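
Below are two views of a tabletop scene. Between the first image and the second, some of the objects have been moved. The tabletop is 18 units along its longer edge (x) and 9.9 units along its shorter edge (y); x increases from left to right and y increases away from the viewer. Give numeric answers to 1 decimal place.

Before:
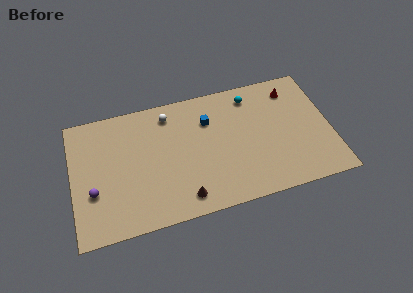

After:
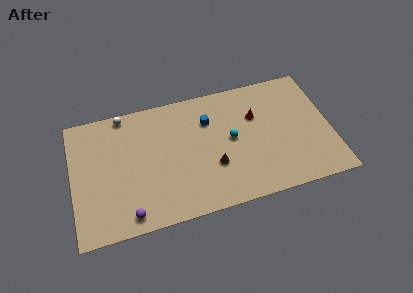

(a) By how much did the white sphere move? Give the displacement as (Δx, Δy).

(-3.1, 0.8)

From the two frames, the white sphere sits at roughly (6.9, 8.3) before and (3.8, 9.1) after.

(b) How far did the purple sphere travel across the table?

3.3

The purple sphere moved from about (1.4, 3.5) to (3.7, 1.2), a distance of √(2.3² + 2.3²) ≈ 3.3.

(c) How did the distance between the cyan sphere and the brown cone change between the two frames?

-6.3

Before: roughly 8.6 units apart; after: 2.3. That's 6.3 units closer together.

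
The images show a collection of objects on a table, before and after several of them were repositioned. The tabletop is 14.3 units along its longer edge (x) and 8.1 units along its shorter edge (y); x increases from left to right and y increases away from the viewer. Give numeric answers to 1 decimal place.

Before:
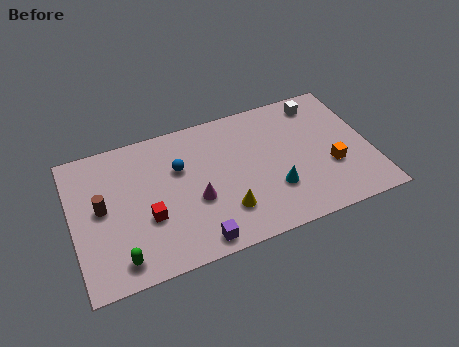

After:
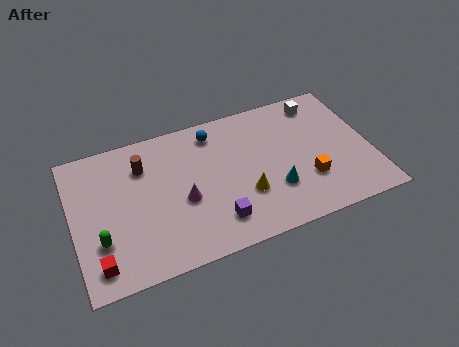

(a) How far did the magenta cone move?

0.6

The magenta cone was near (5.8, 3.2) before and (5.2, 3.4) after, so it travelled √(0.6² + 0.2²) ≈ 0.6 units.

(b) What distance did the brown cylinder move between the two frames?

2.7

The brown cylinder was near (1.4, 4.3) before and (3.5, 6.0) after, so it travelled √(2.1² + 1.7²) ≈ 2.7 units.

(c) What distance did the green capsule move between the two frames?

1.5

The green capsule moved from about (2.0, 1.2) to (1.2, 2.5), a distance of √(0.8² + 1.3²) ≈ 1.5.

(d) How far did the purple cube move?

1.3

The purple cube moved from about (5.6, 0.9) to (6.6, 1.7), a distance of √(1.0² + 0.8²) ≈ 1.3.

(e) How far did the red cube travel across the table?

3.0

The red cube was near (3.5, 3.0) before and (1.0, 1.3) after, so it travelled √(2.5² + 1.7²) ≈ 3.0 units.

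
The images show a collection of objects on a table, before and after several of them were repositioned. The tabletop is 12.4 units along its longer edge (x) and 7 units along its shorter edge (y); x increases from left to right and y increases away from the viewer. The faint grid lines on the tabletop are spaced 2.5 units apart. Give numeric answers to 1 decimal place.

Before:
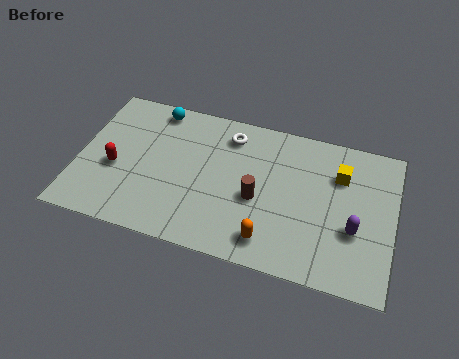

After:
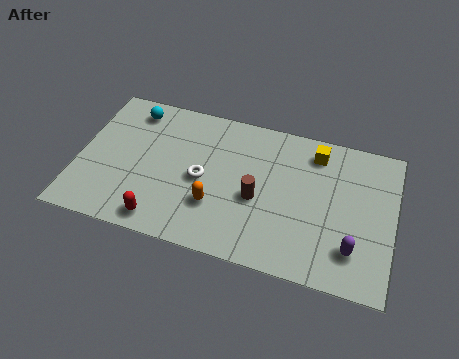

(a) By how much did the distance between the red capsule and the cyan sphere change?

+1.7

Before: roughly 3.5 units apart; after: 5.2. That's 1.7 units further apart.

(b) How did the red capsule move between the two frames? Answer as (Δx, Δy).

(2.0, -2.0)

From the two frames, the red capsule sits at roughly (1.5, 2.9) before and (3.5, 0.9) after.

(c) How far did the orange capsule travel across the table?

2.4

From (7.7, 1.2) to (5.5, 2.2), the orange capsule covered √(2.2² + 1.0²) ≈ 2.4 units.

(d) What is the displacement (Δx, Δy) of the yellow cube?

(-1.0, 0.8)

The yellow cube was at about (10.2, 5.0) and moved to about (9.2, 5.8).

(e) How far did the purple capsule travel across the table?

0.9

From (10.9, 2.6) to (10.9, 1.7), the purple capsule covered √(0.0² + 0.9²) ≈ 0.9 units.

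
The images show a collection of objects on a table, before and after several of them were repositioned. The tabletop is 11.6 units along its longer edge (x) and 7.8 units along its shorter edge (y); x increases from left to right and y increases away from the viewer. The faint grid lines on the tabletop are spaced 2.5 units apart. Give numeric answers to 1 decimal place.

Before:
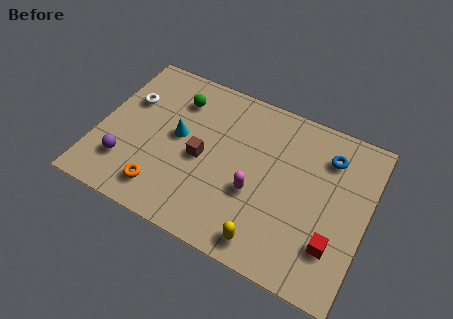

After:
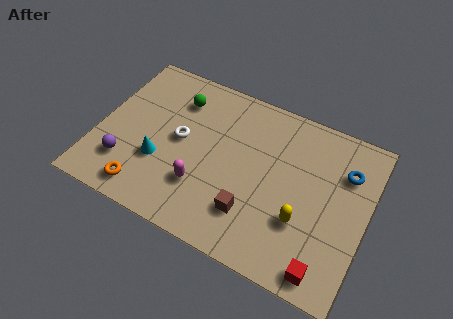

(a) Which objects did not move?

the green sphere and the purple sphere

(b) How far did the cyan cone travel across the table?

1.6

From (3.4, 4.2) to (2.8, 2.7), the cyan cone covered √(0.6² + 1.5²) ≈ 1.6 units.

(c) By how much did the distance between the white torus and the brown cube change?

+0.3

The distance was about 3.7 in the first image and 4.0 in the second, so they moved 0.3 units further apart.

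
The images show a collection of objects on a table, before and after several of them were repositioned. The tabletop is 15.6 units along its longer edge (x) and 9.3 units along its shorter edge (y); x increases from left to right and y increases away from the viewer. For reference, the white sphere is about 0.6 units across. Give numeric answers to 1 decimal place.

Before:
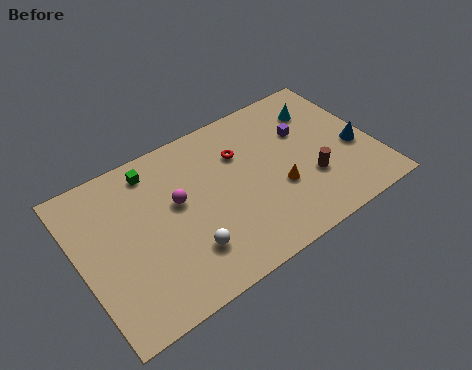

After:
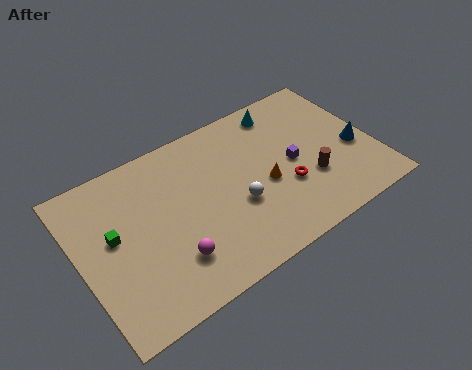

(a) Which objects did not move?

the blue cone and the brown cylinder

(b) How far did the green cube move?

3.7

The green cube was near (4.3, 7.9) before and (1.8, 5.2) after, so it travelled √(2.5² + 2.7²) ≈ 3.7 units.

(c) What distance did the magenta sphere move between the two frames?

3.1

The magenta sphere was near (5.2, 5.4) before and (4.4, 2.4) after, so it travelled √(0.8² + 3.0²) ≈ 3.1 units.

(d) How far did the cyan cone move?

2.1

The cyan cone was near (13.3, 7.1) before and (11.4, 8.0) after, so it travelled √(1.9² + 0.9²) ≈ 2.1 units.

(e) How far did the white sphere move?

3.1

From (5.2, 2.4) to (8.1, 3.6), the white sphere covered √(2.9² + 1.2²) ≈ 3.1 units.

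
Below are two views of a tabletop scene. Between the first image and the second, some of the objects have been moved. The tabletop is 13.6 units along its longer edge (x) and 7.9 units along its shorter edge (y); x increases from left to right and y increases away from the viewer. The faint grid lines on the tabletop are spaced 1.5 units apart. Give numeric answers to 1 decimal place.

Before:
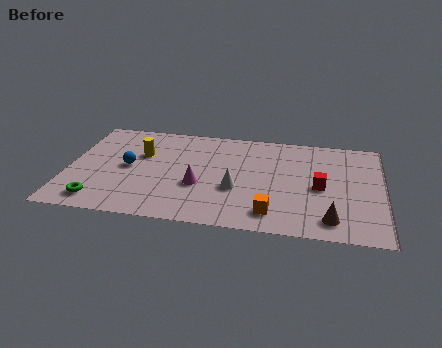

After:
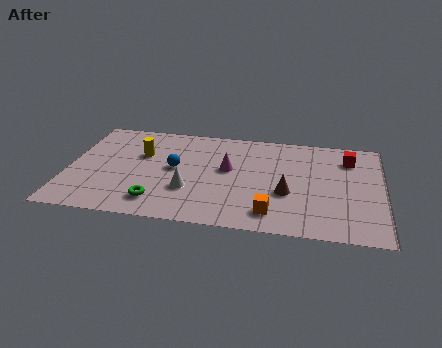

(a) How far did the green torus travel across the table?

2.5

The green torus was near (1.5, 1.2) before and (4.0, 1.5) after, so it travelled √(2.5² + 0.3²) ≈ 2.5 units.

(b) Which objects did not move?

the orange cube and the yellow cylinder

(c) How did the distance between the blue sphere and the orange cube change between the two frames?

-1.7

Before: roughly 6.8 units apart; after: 5.1. That's 1.7 units closer together.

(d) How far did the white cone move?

2.0

The white cone moved from about (7.3, 3.0) to (5.3, 2.6), a distance of √(2.0² + 0.4²) ≈ 2.0.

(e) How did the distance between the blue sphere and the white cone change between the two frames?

-3.1

They were about 4.8 units apart before and 1.7 after — 3.1 units closer together.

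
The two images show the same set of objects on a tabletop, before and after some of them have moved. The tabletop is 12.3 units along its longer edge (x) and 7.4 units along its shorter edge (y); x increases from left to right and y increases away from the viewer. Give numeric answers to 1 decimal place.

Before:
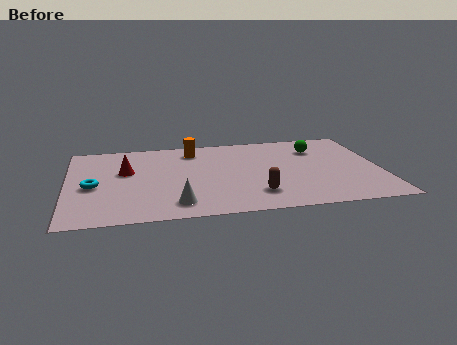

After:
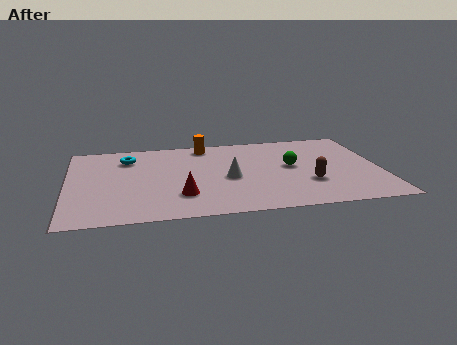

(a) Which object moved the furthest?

the red cone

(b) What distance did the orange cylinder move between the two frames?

0.6

From (5.0, 6.1) to (5.5, 6.5), the orange cylinder covered √(0.5² + 0.4²) ≈ 0.6 units.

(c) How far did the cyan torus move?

2.8

The cyan torus moved from about (1.0, 3.3) to (2.4, 5.7), a distance of √(1.4² + 2.4²) ≈ 2.8.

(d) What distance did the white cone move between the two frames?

2.9

The white cone was near (4.2, 1.3) before and (6.3, 3.3) after, so it travelled √(2.1² + 2.0²) ≈ 2.9 units.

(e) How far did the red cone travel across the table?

3.3

From (2.3, 4.5) to (4.4, 2.0), the red cone covered √(2.1² + 2.5²) ≈ 3.3 units.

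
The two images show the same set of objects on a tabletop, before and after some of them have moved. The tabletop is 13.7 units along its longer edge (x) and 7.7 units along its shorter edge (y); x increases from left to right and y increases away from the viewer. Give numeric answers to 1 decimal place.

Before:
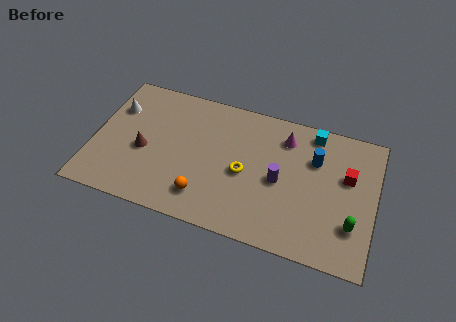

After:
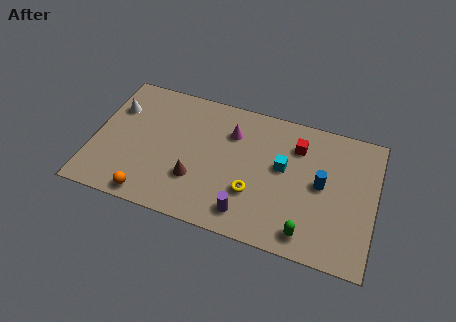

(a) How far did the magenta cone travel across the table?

2.6

The magenta cone was near (9.2, 6.1) before and (6.6, 5.6) after, so it travelled √(2.6² + 0.5²) ≈ 2.6 units.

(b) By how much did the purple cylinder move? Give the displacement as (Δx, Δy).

(-1.4, -2.3)

The purple cylinder started near (9.1, 3.6) and ended near (7.7, 1.3).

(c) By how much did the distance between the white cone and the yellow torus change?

+0.8

Before: roughly 6.8 units apart; after: 7.6. That's 0.8 units further apart.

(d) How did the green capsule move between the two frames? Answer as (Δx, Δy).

(-2.1, -1.1)

The green capsule started near (12.7, 2.2) and ended near (10.6, 1.1).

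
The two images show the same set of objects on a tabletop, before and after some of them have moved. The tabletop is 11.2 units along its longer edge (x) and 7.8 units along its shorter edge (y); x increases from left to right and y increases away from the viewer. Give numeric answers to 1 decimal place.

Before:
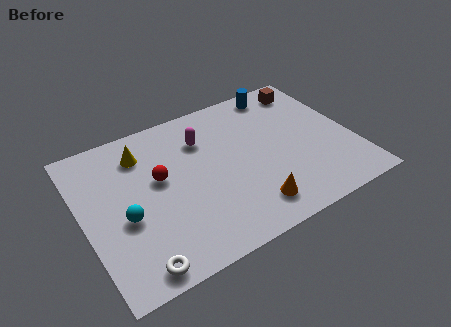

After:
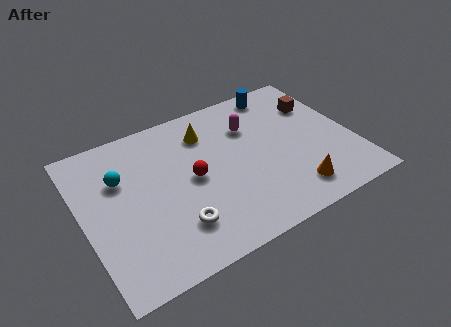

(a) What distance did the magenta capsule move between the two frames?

2.0

The magenta capsule moved from about (5.2, 5.7) to (7.2, 5.5), a distance of √(2.0² + 0.2²) ≈ 2.0.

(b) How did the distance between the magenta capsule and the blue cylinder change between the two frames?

-1.6

The distance was about 3.7 in the first image and 2.1 in the second, so they moved 1.6 units closer together.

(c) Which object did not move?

the blue cylinder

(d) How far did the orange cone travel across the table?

1.8

The orange cone moved from about (6.5, 1.4) to (8.3, 1.4), a distance of √(1.8² + 0.0²) ≈ 1.8.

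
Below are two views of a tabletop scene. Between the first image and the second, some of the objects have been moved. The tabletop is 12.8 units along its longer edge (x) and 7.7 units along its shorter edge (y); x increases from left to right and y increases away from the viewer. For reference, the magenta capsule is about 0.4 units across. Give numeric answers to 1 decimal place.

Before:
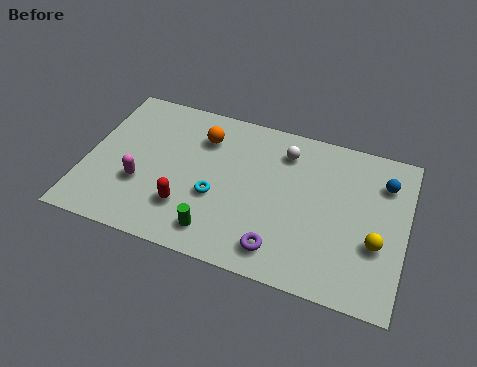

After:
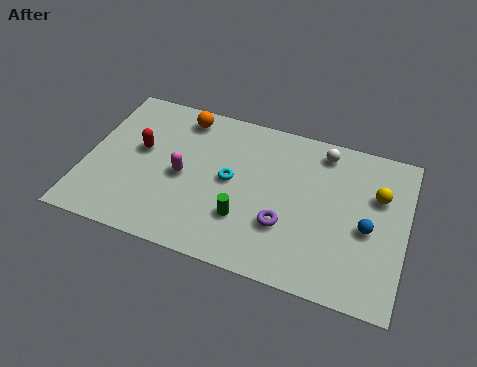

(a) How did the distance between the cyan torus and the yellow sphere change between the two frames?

-0.5

They were about 6.4 units apart before and 5.9 after — 0.5 units closer together.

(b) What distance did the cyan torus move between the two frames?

1.1

The cyan torus moved from about (5.3, 3.0) to (5.8, 4.0), a distance of √(0.5² + 1.0²) ≈ 1.1.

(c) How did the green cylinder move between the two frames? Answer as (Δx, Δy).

(1.0, 1.0)

The green cylinder started near (5.5, 1.3) and ended near (6.5, 2.3).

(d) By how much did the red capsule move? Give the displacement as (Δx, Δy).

(-2.1, 2.3)

The red capsule started near (4.2, 2.1) and ended near (2.1, 4.4).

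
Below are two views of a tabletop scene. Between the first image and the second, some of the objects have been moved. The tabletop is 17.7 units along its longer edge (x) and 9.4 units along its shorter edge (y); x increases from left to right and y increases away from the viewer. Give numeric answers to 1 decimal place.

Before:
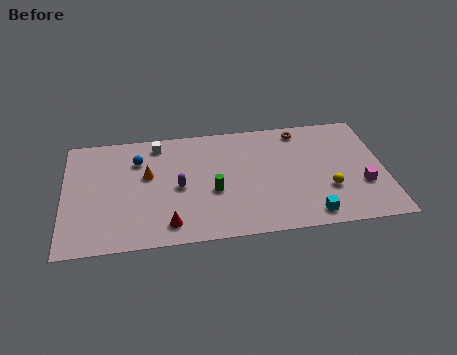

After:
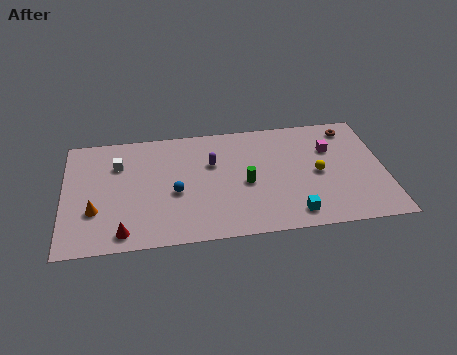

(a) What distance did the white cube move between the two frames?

2.6

From (5.2, 8.1) to (3.0, 6.7), the white cube covered √(2.2² + 1.4²) ≈ 2.6 units.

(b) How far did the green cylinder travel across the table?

1.8

The green cylinder moved from about (8.2, 3.8) to (10.0, 4.2), a distance of √(1.8² + 0.4²) ≈ 1.8.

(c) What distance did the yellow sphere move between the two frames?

1.5

From (14.5, 3.1) to (14.0, 4.5), the yellow sphere covered √(0.5² + 1.4²) ≈ 1.5 units.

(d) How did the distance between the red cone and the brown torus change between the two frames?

+4.4

The distance was about 10.1 in the first image and 14.5 in the second, so they moved 4.4 units further apart.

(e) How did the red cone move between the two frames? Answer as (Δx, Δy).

(-2.5, -0.3)

The red cone was at about (5.7, 1.5) and moved to about (3.2, 1.2).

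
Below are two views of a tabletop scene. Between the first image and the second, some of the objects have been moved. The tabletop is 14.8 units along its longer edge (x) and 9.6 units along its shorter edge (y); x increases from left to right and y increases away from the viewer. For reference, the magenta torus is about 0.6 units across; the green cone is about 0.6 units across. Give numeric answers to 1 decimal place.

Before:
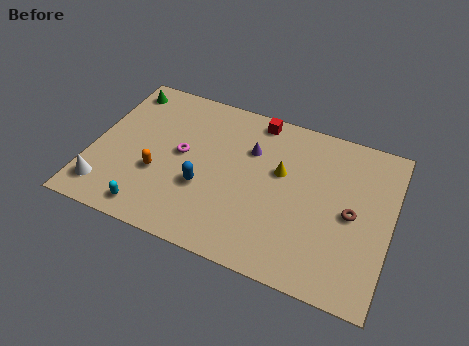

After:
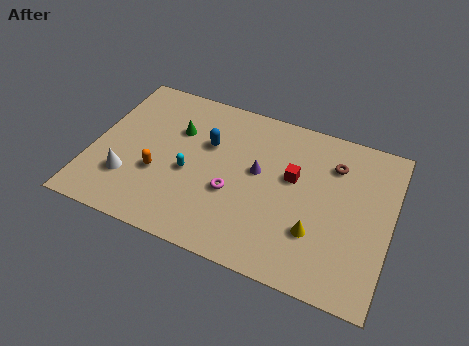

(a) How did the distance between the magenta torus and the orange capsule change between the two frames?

+1.8

They were about 1.9 units apart before and 3.7 after — 1.8 units further apart.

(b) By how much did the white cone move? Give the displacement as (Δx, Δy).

(1.0, 1.0)

From the two frames, the white cone sits at roughly (1.0, 1.7) before and (2.0, 2.7) after.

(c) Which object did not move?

the orange capsule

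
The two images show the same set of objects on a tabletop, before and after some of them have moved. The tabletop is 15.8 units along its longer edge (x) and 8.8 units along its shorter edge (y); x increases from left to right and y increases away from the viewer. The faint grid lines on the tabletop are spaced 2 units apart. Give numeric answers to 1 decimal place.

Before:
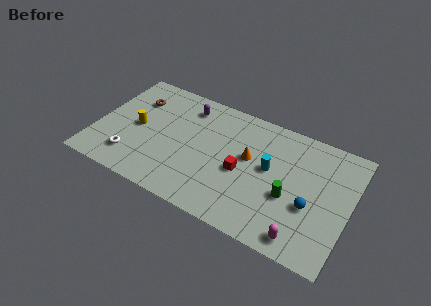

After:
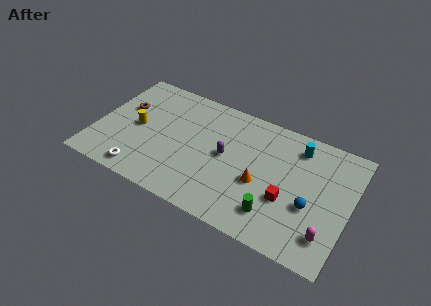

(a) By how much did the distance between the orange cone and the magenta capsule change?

-0.9

They were about 5.5 units apart before and 4.6 after — 0.9 units closer together.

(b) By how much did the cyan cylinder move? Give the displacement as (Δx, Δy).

(1.5, 2.3)

The cyan cylinder started near (10.8, 4.9) and ended near (12.3, 7.2).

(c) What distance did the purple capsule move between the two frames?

3.8

The purple capsule moved from about (5.3, 7.2) to (8.1, 4.6), a distance of √(2.8² + 2.6²) ≈ 3.8.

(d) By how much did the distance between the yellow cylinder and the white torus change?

+0.9

Before: roughly 2.4 units apart; after: 3.3. That's 0.9 units further apart.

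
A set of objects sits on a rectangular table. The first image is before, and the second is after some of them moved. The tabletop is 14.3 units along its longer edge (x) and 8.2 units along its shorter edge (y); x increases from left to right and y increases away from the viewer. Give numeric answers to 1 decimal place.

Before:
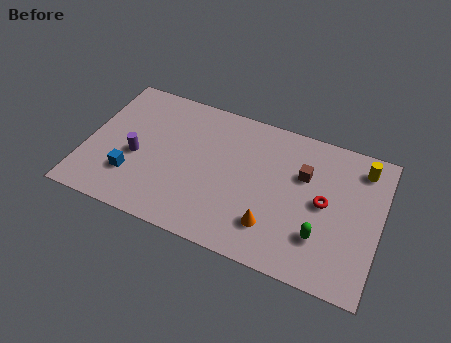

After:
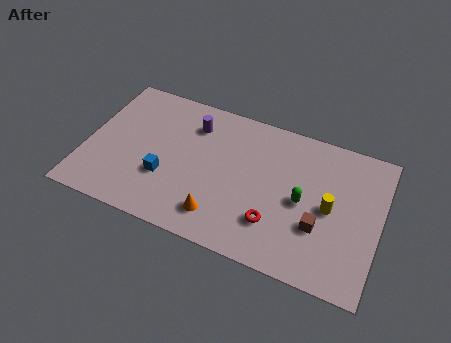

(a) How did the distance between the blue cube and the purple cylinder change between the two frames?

+2.4

The distance was about 1.2 in the first image and 3.6 in the second, so they moved 2.4 units further apart.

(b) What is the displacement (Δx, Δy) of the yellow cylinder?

(-1.3, -2.8)

From the two frames, the yellow cylinder sits at roughly (13.2, 6.8) before and (11.9, 4.0) after.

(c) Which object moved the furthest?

the purple cylinder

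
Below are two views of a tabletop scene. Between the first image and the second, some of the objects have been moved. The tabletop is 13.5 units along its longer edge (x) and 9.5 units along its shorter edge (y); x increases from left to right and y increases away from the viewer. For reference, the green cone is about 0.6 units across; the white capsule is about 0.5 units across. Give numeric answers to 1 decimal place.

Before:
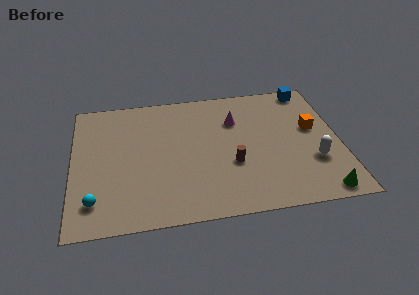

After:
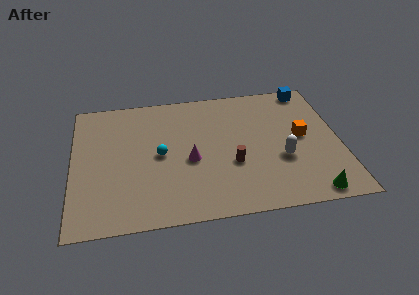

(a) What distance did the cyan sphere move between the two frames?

4.3

The cyan sphere was near (1.1, 1.9) before and (4.4, 4.7) after, so it travelled √(3.3² + 2.8²) ≈ 4.3 units.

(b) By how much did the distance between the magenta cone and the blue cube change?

+3.4

They were about 4.3 units apart before and 7.7 after — 3.4 units further apart.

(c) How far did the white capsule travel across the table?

1.6

The white capsule moved from about (12.1, 3.1) to (10.5, 3.5), a distance of √(1.6² + 0.4²) ≈ 1.6.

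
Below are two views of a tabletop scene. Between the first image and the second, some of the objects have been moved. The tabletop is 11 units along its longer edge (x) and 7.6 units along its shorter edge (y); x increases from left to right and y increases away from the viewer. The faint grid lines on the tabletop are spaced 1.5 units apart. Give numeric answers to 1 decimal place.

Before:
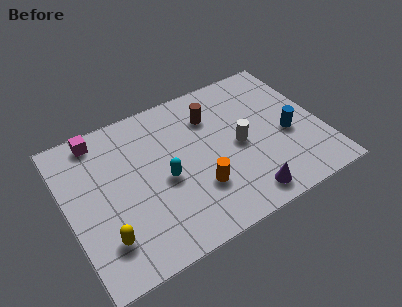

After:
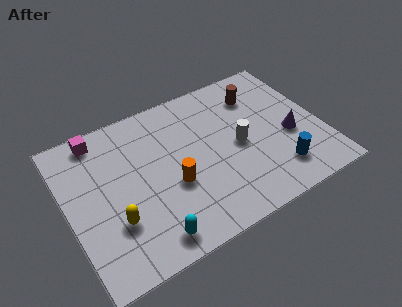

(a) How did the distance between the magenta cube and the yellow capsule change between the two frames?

-0.6

The distance was about 4.9 in the first image and 4.3 in the second, so they moved 0.6 units closer together.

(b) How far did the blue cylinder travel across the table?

1.7

The blue cylinder moved from about (9.5, 3.2) to (8.8, 1.6), a distance of √(0.7² + 1.6²) ≈ 1.7.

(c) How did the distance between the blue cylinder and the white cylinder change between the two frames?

+0.3

The distance was about 2.1 in the first image and 2.4 in the second, so they moved 0.3 units further apart.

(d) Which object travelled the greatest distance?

the purple cone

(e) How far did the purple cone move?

3.2

From (7.2, 1.0) to (9.6, 3.1), the purple cone covered √(2.4² + 2.1²) ≈ 3.2 units.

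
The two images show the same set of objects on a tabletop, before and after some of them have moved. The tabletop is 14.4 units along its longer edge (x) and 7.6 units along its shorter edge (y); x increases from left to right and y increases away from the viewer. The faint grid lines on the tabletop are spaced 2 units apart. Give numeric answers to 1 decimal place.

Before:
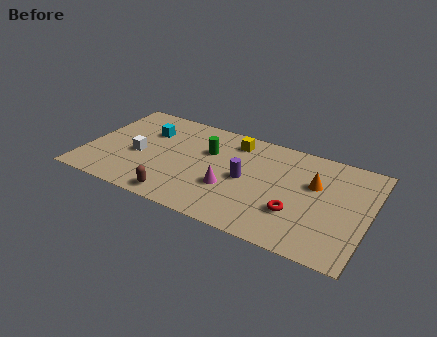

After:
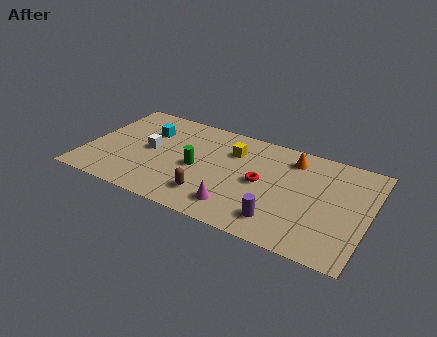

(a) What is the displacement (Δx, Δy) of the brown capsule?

(1.5, 0.8)

The brown capsule started near (5.1, 0.9) and ended near (6.6, 1.7).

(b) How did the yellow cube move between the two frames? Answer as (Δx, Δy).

(0.0, -0.8)

The yellow cube started near (7.3, 6.3) and ended near (7.3, 5.5).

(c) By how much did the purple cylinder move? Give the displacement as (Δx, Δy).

(2.0, -2.2)

The purple cylinder was at about (8.2, 3.7) and moved to about (10.2, 1.5).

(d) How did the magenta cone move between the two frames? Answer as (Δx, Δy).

(0.5, -1.2)

The magenta cone was at about (7.5, 2.7) and moved to about (8.0, 1.5).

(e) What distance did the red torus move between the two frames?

2.4

From (10.9, 2.4) to (9.0, 3.8), the red torus covered √(1.9² + 1.4²) ≈ 2.4 units.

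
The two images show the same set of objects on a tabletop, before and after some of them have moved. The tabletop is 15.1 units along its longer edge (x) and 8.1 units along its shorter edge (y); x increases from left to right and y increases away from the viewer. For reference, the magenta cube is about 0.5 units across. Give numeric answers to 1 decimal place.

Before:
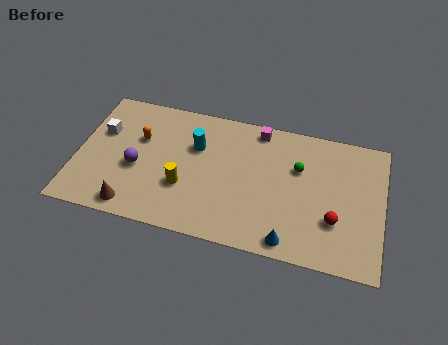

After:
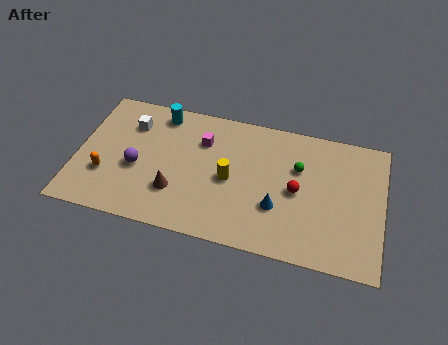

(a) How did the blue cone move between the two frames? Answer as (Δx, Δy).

(-0.7, 1.8)

The blue cone was at about (10.7, 0.9) and moved to about (10.0, 2.7).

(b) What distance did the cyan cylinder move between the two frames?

2.5

The cyan cylinder was near (5.8, 5.4) before and (3.9, 7.0) after, so it travelled √(1.9² + 1.6²) ≈ 2.5 units.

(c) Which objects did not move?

the purple sphere and the green sphere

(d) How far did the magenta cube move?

3.0

The magenta cube was near (8.8, 7.2) before and (6.1, 5.8) after, so it travelled √(2.7² + 1.4²) ≈ 3.0 units.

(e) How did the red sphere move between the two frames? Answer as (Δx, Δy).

(-1.9, 1.3)

The red sphere started near (12.8, 2.6) and ended near (10.9, 3.9).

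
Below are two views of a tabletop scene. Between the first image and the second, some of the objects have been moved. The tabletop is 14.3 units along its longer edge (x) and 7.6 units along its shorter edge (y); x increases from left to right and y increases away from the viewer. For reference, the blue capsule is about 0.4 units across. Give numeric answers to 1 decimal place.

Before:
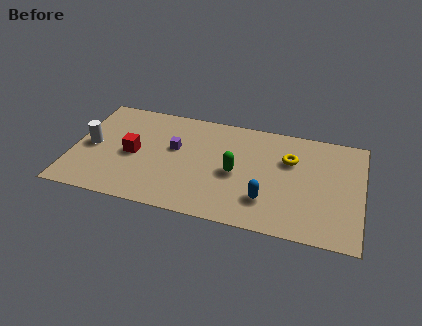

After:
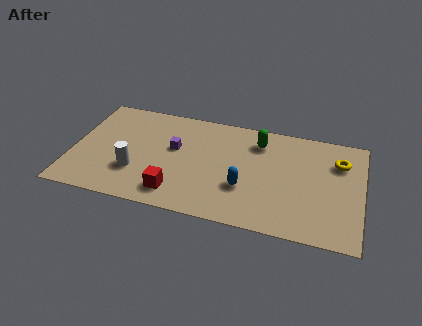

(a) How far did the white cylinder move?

2.6

The white cylinder was near (0.9, 3.7) before and (3.2, 2.4) after, so it travelled √(2.3² + 1.3²) ≈ 2.6 units.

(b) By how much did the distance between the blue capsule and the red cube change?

-3.4

The distance was about 6.9 in the first image and 3.5 in the second, so they moved 3.4 units closer together.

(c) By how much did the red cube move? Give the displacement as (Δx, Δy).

(2.3, -2.2)

The red cube started near (3.0, 3.6) and ended near (5.3, 1.4).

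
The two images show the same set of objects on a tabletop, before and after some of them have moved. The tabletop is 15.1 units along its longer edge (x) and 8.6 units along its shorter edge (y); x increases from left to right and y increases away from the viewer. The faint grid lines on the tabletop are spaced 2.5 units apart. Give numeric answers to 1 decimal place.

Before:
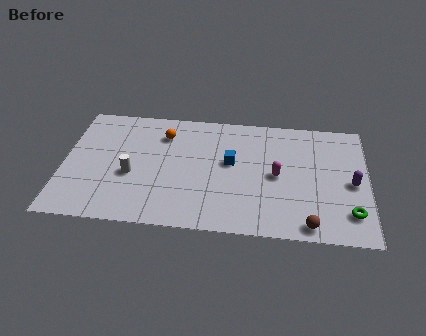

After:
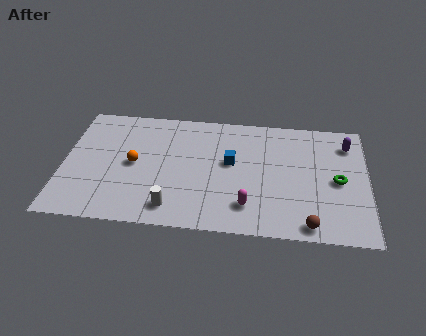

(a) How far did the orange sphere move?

2.7

The orange sphere was near (4.9, 6.6) before and (3.5, 4.3) after, so it travelled √(1.4² + 2.3²) ≈ 2.7 units.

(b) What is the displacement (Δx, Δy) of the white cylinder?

(2.1, -2.1)

The white cylinder was at about (3.4, 3.5) and moved to about (5.5, 1.4).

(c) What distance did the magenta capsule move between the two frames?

2.7

The magenta capsule moved from about (10.6, 4.2) to (9.2, 1.9), a distance of √(1.4² + 2.3²) ≈ 2.7.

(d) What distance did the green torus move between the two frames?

2.3

The green torus was near (14.2, 1.9) before and (13.6, 4.1) after, so it travelled √(0.6² + 2.2²) ≈ 2.3 units.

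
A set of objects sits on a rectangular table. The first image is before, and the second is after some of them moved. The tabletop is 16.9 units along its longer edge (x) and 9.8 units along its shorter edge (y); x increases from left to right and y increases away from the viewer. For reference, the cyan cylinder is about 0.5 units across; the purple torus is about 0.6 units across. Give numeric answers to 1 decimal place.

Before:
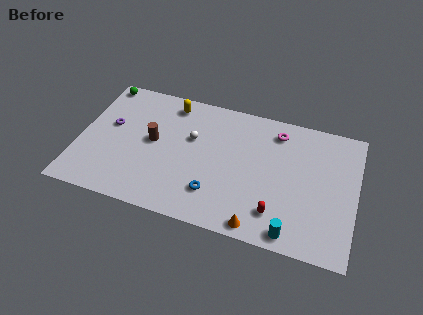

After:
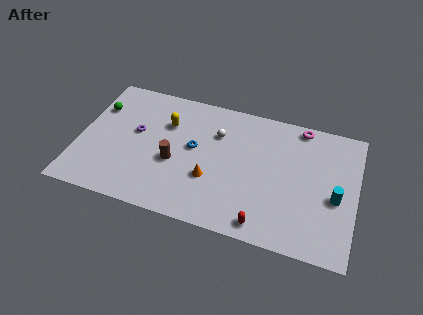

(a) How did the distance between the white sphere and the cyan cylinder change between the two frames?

-0.4

Before: roughly 8.3 units apart; after: 7.9. That's 0.4 units closer together.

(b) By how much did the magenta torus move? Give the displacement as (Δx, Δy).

(1.4, 0.8)

The magenta torus started near (11.9, 8.1) and ended near (13.3, 8.9).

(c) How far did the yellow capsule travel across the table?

1.6

The yellow capsule was near (5.3, 8.4) before and (5.2, 6.8) after, so it travelled √(0.1² + 1.6²) ≈ 1.6 units.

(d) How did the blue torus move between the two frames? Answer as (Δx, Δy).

(-1.5, 3.0)

The blue torus was at about (8.5, 2.4) and moved to about (7.0, 5.4).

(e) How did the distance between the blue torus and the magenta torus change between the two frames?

+0.6

Before: roughly 6.6 units apart; after: 7.2. That's 0.6 units further apart.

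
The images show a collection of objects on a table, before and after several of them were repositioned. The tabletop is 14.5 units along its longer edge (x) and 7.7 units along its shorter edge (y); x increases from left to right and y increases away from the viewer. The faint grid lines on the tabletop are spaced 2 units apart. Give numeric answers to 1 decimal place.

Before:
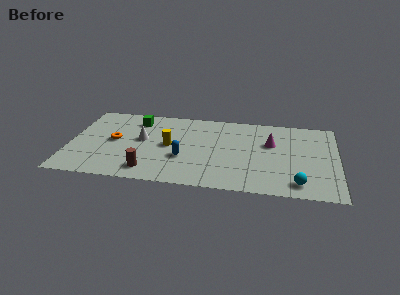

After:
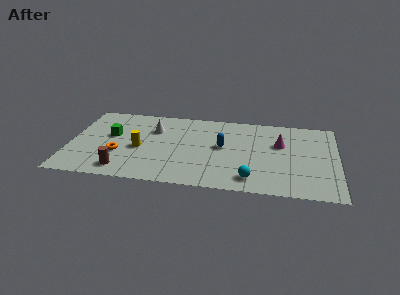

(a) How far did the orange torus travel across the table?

1.3

From (2.4, 4.0) to (2.7, 2.7), the orange torus covered √(0.3² + 1.3²) ≈ 1.3 units.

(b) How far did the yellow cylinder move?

1.7

From (5.4, 3.9) to (3.8, 3.4), the yellow cylinder covered √(1.6² + 0.5²) ≈ 1.7 units.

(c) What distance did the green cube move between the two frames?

2.1

The green cube was near (3.5, 6.2) before and (2.2, 4.5) after, so it travelled √(1.3² + 1.7²) ≈ 2.1 units.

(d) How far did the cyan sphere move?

2.5

The cyan sphere was near (12.4, 1.2) before and (9.9, 1.3) after, so it travelled √(2.5² + 0.1²) ≈ 2.5 units.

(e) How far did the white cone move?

1.3

From (3.9, 4.3) to (4.5, 5.4), the white cone covered √(0.6² + 1.1²) ≈ 1.3 units.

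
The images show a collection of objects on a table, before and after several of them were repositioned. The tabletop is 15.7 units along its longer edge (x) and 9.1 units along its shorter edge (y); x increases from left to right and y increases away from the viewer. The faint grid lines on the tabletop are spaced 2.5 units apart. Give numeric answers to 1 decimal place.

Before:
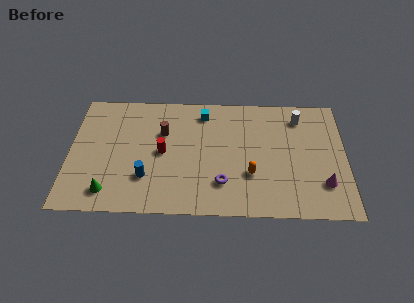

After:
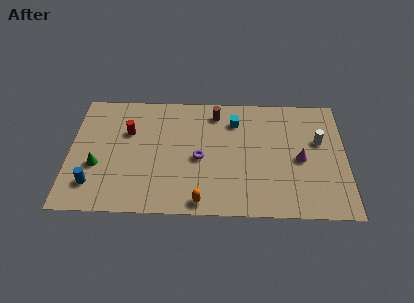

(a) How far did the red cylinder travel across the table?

2.5

From (5.3, 4.5) to (3.3, 6.0), the red cylinder covered √(2.0² + 1.5²) ≈ 2.5 units.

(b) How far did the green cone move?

2.0

The green cone moved from about (2.3, 1.5) to (1.6, 3.4), a distance of √(0.7² + 1.9²) ≈ 2.0.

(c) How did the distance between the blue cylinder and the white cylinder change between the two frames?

+3.4

They were about 9.9 units apart before and 13.3 after — 3.4 units further apart.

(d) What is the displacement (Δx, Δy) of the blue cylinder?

(-3.0, -0.6)

From the two frames, the blue cylinder sits at roughly (4.4, 2.6) before and (1.4, 2.0) after.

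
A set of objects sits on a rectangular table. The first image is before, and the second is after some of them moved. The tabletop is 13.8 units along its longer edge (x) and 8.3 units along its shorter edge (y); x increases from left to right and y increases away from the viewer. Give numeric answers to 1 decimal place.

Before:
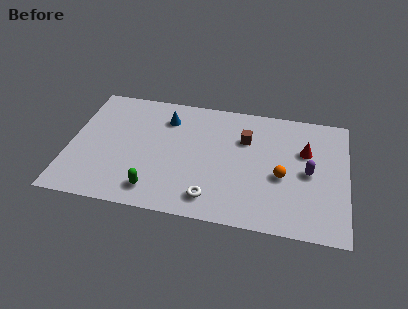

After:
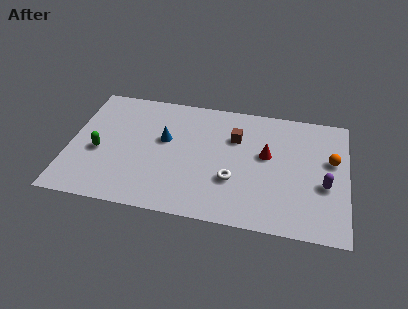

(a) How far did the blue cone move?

1.5

From (4.7, 6.4) to (4.7, 4.9), the blue cone covered √(0.0² + 1.5²) ≈ 1.5 units.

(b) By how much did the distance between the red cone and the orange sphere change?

+1.0

Before: roughly 2.2 units apart; after: 3.2. That's 1.0 units further apart.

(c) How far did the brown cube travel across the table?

0.5

The brown cube moved from about (8.7, 5.7) to (8.2, 5.7), a distance of √(0.5² + 0.0²) ≈ 0.5.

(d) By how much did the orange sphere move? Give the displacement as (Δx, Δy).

(2.4, 1.5)

From the two frames, the orange sphere sits at roughly (10.6, 3.5) before and (13.0, 5.0) after.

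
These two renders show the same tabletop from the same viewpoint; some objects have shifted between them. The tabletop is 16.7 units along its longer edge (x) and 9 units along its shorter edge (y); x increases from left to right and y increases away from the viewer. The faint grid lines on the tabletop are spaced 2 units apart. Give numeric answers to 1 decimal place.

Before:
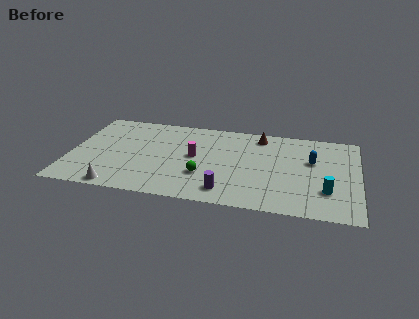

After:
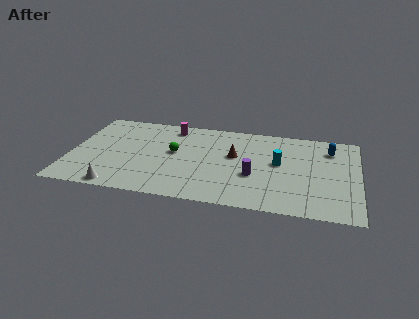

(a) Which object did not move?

the white cone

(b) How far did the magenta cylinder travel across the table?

3.3

The magenta cylinder moved from about (7.2, 4.8) to (5.7, 7.7), a distance of √(1.5² + 2.9²) ≈ 3.3.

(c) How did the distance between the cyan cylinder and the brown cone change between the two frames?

-3.9

They were about 6.5 units apart before and 2.6 after — 3.9 units closer together.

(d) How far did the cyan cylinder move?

3.7

The cyan cylinder was near (14.9, 2.6) before and (12.1, 5.0) after, so it travelled √(2.8² + 2.4²) ≈ 3.7 units.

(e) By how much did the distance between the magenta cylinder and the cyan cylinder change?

-1.1

They were about 8.0 units apart before and 6.9 after — 1.1 units closer together.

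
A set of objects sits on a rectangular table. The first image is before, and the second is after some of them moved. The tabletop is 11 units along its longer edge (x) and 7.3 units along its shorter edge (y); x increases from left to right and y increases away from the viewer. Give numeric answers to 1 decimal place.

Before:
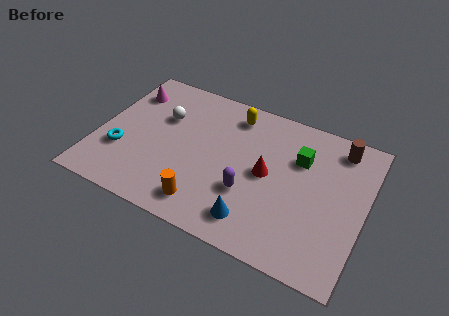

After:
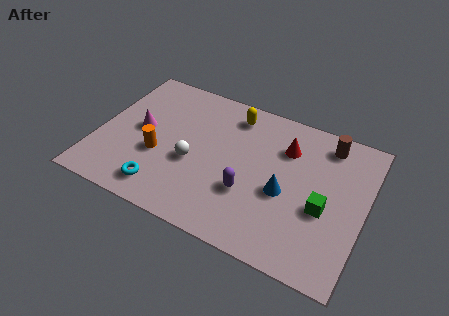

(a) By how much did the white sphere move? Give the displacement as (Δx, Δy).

(1.5, -1.8)

From the two frames, the white sphere sits at roughly (2.5, 4.8) before and (4.0, 3.0) after.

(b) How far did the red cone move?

1.7

The red cone moved from about (7.0, 3.7) to (7.6, 5.3), a distance of √(0.6² + 1.6²) ≈ 1.7.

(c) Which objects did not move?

the yellow capsule and the purple capsule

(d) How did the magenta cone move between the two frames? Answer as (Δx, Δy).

(0.8, -1.8)

The magenta cone was at about (0.9, 5.6) and moved to about (1.7, 3.8).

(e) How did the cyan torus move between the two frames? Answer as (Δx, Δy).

(1.9, -1.2)

The cyan torus was at about (1.1, 2.4) and moved to about (3.0, 1.2).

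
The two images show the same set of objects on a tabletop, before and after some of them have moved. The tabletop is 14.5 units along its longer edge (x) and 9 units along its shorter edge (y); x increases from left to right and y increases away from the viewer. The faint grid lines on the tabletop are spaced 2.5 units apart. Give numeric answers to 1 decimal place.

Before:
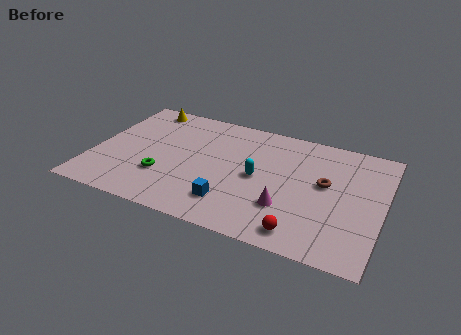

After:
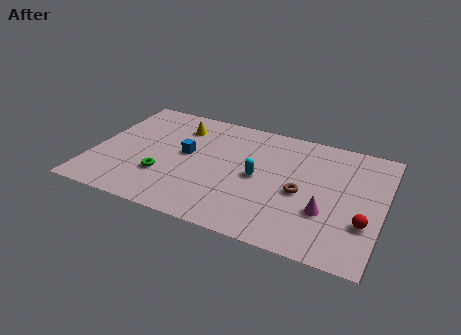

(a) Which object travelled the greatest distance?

the blue cube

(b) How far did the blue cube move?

3.9

From (7.2, 2.0) to (4.6, 4.9), the blue cube covered √(2.6² + 2.9²) ≈ 3.9 units.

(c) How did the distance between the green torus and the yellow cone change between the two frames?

-1.3

Before: roughly 5.5 units apart; after: 4.2. That's 1.3 units closer together.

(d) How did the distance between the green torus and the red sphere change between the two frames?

+2.7

Before: roughly 7.3 units apart; after: 10.0. That's 2.7 units further apart.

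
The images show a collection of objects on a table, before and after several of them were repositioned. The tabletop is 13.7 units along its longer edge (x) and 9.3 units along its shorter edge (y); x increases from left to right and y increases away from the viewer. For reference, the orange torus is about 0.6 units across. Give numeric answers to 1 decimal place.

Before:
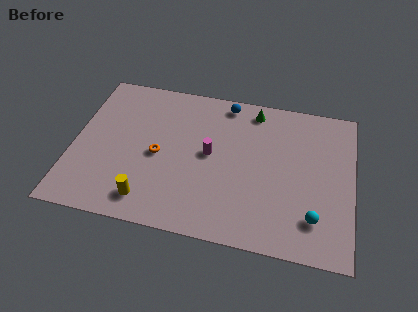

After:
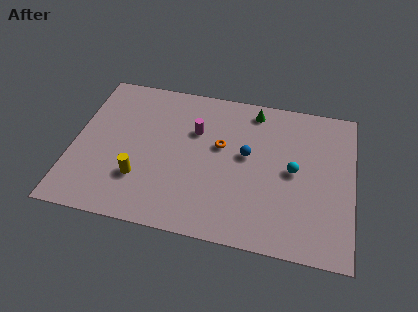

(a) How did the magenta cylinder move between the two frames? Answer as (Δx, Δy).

(-0.8, 1.3)

The magenta cylinder started near (6.7, 4.9) and ended near (5.9, 6.2).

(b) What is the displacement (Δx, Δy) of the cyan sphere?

(-1.1, 2.6)

The cyan sphere started near (11.9, 2.1) and ended near (10.8, 4.7).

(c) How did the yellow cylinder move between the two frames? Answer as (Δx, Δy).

(-0.5, 1.2)

From the two frames, the yellow cylinder sits at roughly (3.9, 1.5) before and (3.4, 2.7) after.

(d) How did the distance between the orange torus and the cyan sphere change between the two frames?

-4.3

Before: roughly 8.0 units apart; after: 3.7. That's 4.3 units closer together.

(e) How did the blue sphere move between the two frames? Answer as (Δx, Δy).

(1.2, -3.1)

From the two frames, the blue sphere sits at roughly (7.3, 8.3) before and (8.5, 5.2) after.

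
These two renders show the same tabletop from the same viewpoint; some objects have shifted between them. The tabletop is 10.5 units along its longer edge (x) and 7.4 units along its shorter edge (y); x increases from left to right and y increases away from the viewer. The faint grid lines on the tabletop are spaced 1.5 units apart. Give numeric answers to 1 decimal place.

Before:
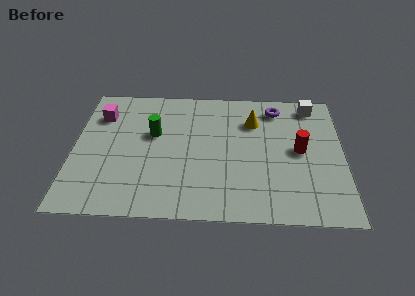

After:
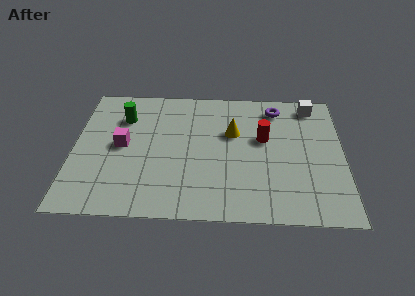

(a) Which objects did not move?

the white cube and the purple torus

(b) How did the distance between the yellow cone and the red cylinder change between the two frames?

-1.2

The distance was about 2.4 in the first image and 1.2 in the second, so they moved 1.2 units closer together.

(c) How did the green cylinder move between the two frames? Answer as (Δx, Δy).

(-1.2, 0.9)

From the two frames, the green cylinder sits at roughly (3.1, 4.5) before and (1.9, 5.4) after.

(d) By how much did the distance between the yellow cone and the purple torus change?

+1.1

Before: roughly 1.2 units apart; after: 2.3. That's 1.1 units further apart.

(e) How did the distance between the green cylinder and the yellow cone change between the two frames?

+0.4

The distance was about 4.0 in the first image and 4.4 in the second, so they moved 0.4 units further apart.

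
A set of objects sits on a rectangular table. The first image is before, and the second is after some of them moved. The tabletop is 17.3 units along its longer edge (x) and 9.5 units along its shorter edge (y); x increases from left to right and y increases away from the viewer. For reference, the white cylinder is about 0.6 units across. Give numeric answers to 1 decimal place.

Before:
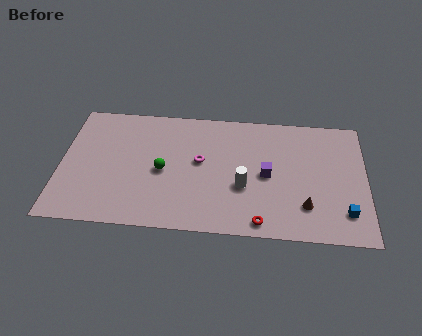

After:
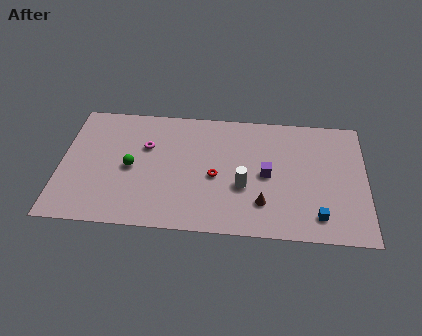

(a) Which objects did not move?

the white cylinder and the purple cube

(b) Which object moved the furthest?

the red torus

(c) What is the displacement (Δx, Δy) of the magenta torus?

(-3.1, 0.9)

The magenta torus started near (7.9, 5.3) and ended near (4.8, 6.2).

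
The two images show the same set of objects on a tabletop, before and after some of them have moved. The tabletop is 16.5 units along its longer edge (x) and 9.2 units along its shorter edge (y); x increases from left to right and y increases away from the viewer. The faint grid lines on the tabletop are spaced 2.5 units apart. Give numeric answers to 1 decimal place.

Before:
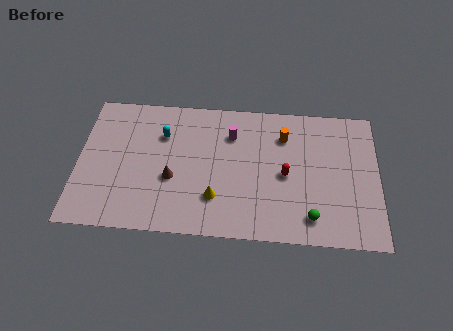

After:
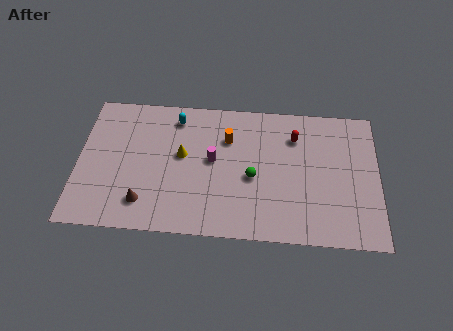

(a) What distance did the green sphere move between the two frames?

4.0

The green sphere was near (12.8, 1.6) before and (9.6, 4.0) after, so it travelled √(3.2² + 2.4²) ≈ 4.0 units.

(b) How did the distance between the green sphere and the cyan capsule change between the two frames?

-3.9

They were about 9.6 units apart before and 5.7 after — 3.9 units closer together.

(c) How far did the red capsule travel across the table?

2.6

From (11.4, 4.3) to (11.9, 6.9), the red capsule covered √(0.5² + 2.6²) ≈ 2.6 units.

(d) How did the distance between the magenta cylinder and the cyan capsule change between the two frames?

-0.4

The distance was about 3.8 in the first image and 3.4 in the second, so they moved 0.4 units closer together.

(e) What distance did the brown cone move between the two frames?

2.3

The brown cone moved from about (5.2, 3.6) to (3.7, 1.9), a distance of √(1.5² + 1.7²) ≈ 2.3.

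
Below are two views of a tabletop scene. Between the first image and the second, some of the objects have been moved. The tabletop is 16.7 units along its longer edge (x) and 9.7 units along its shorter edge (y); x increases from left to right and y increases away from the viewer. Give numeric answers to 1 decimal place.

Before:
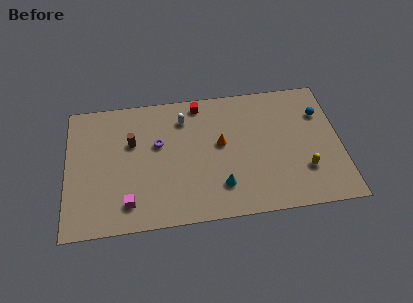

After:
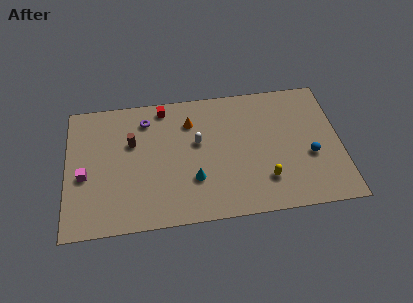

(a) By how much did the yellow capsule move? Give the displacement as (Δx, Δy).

(-2.4, -0.4)

The yellow capsule was at about (14.4, 2.8) and moved to about (12.0, 2.4).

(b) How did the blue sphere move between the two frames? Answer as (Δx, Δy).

(-0.8, -3.1)

From the two frames, the blue sphere sits at roughly (15.6, 6.9) before and (14.8, 3.8) after.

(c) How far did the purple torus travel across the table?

2.0

The purple torus was near (5.6, 5.9) before and (4.9, 7.8) after, so it travelled √(0.7² + 1.9²) ≈ 2.0 units.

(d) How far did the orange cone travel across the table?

2.6

The orange cone was near (9.4, 5.4) before and (7.6, 7.3) after, so it travelled √(1.8² + 1.9²) ≈ 2.6 units.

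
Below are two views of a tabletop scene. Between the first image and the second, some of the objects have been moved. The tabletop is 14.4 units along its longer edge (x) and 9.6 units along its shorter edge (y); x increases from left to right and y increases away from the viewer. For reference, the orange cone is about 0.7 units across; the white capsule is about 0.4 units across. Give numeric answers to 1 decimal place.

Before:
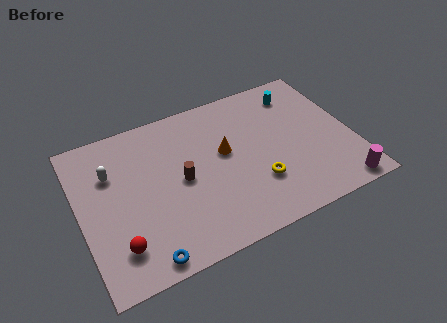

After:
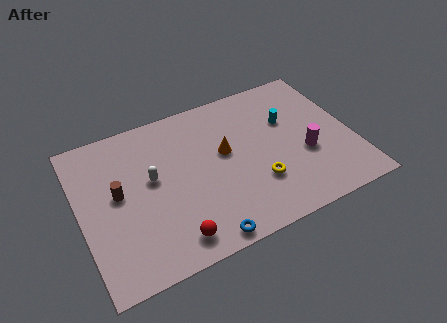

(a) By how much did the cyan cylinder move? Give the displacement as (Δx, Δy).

(-0.8, -1.6)

The cyan cylinder was at about (12.0, 7.8) and moved to about (11.2, 6.2).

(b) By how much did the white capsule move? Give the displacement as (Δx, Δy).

(2.0, -1.2)

The white capsule was at about (1.8, 6.6) and moved to about (3.8, 5.4).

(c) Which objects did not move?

the orange cone and the yellow torus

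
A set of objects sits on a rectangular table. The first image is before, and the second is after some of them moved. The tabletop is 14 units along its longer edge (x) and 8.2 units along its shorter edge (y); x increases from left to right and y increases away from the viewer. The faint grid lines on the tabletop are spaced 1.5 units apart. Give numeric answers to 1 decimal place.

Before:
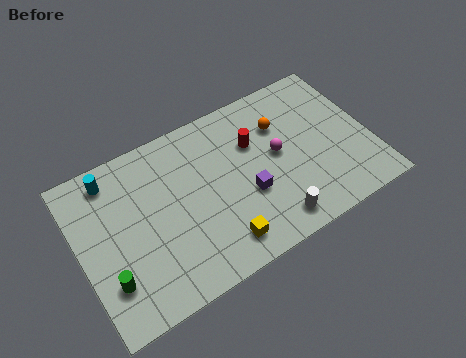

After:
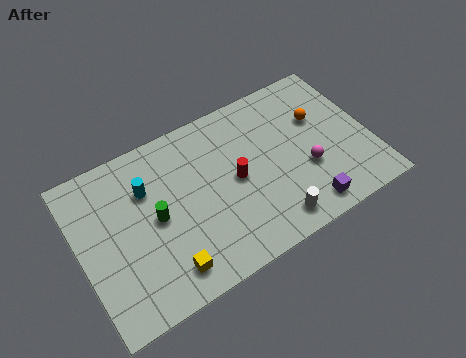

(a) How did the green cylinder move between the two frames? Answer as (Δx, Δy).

(2.5, 1.9)

The green cylinder started near (1.1, 2.2) and ended near (3.6, 4.1).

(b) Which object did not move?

the white cylinder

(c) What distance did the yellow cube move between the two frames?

2.6

From (6.3, 1.4) to (3.7, 1.4), the yellow cube covered √(2.6² + 0.0²) ≈ 2.6 units.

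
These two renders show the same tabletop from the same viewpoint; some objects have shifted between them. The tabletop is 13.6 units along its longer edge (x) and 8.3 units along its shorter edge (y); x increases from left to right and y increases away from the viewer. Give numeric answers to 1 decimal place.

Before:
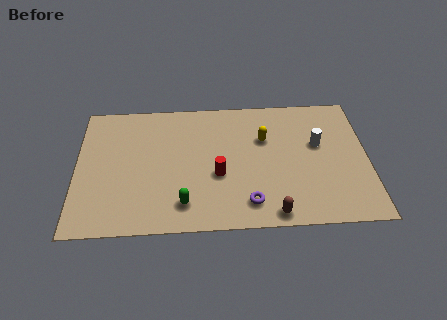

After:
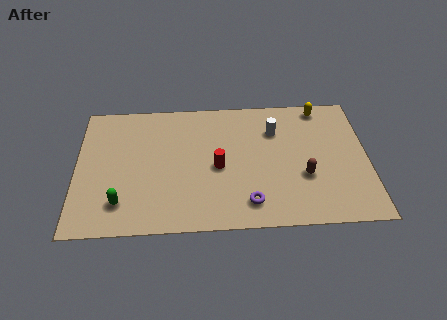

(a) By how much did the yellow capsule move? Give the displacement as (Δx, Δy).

(2.7, 1.9)

The yellow capsule started near (8.8, 5.5) and ended near (11.5, 7.4).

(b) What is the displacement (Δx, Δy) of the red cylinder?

(0.0, 0.5)

The red cylinder was at about (6.6, 3.3) and moved to about (6.6, 3.8).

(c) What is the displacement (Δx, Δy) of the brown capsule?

(1.5, 2.2)

From the two frames, the brown capsule sits at roughly (9.1, 0.8) before and (10.6, 3.0) after.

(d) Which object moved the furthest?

the yellow capsule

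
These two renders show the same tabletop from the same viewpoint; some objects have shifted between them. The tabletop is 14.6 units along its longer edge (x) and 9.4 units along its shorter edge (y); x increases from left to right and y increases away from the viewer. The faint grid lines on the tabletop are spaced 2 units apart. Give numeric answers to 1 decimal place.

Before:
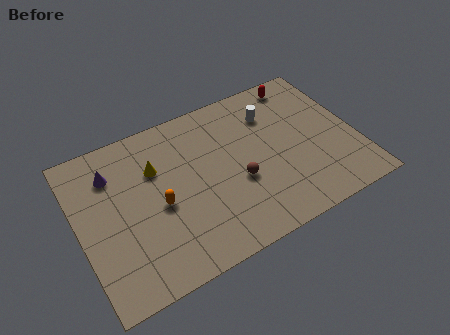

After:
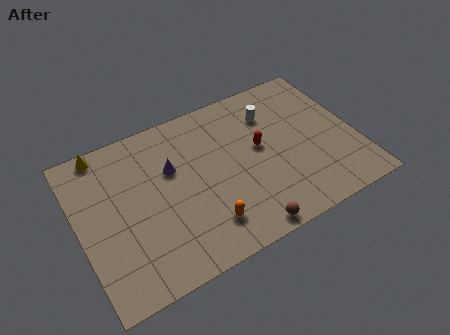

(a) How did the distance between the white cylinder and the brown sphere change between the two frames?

+2.6

They were about 4.0 units apart before and 6.6 after — 2.6 units further apart.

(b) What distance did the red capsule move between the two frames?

4.1

From (12.3, 8.3) to (9.6, 5.2), the red capsule covered √(2.7² + 3.1²) ≈ 4.1 units.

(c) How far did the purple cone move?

3.2

From (2.0, 7.1) to (5.0, 6.0), the purple cone covered √(3.0² + 1.1²) ≈ 3.2 units.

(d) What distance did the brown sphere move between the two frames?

2.9

The brown sphere moved from about (8.2, 3.7) to (8.1, 0.8), a distance of √(0.1² + 2.9²) ≈ 2.9.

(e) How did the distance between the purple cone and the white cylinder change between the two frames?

-2.9

Before: roughly 8.5 units apart; after: 5.6. That's 2.9 units closer together.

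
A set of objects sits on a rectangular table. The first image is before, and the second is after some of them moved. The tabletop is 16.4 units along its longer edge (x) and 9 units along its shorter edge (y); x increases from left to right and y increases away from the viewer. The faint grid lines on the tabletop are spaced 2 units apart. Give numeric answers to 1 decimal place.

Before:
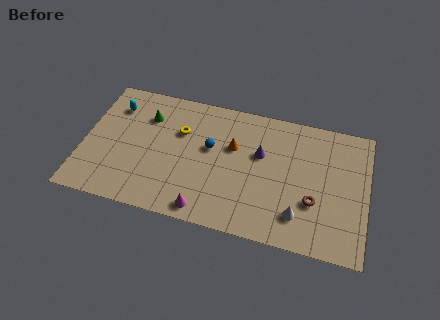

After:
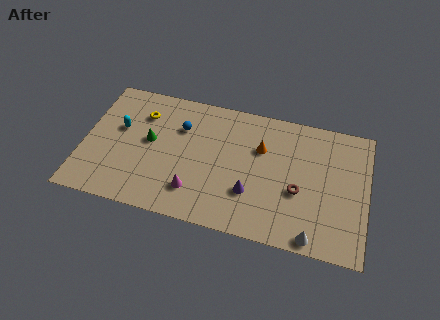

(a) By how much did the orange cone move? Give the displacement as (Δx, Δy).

(1.6, 0.3)

From the two frames, the orange cone sits at roughly (8.6, 5.7) before and (10.2, 6.0) after.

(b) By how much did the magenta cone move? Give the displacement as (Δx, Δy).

(-0.7, 1.1)

From the two frames, the magenta cone sits at roughly (7.3, 1.0) before and (6.6, 2.1) after.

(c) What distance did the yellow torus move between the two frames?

2.4

From (5.5, 6.0) to (3.2, 6.7), the yellow torus covered √(2.3² + 0.7²) ≈ 2.4 units.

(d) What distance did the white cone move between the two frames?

1.5

The white cone was near (12.6, 2.0) before and (13.5, 0.8) after, so it travelled √(0.9² + 1.2²) ≈ 1.5 units.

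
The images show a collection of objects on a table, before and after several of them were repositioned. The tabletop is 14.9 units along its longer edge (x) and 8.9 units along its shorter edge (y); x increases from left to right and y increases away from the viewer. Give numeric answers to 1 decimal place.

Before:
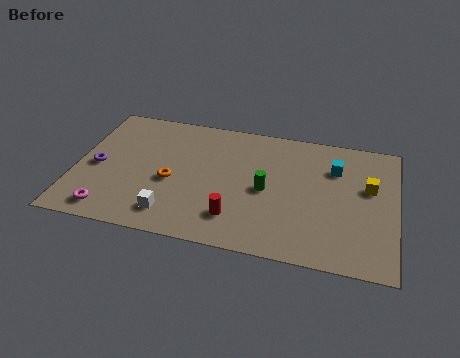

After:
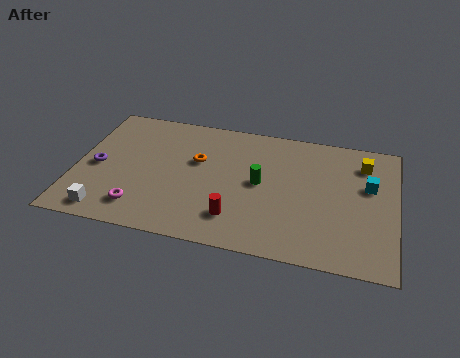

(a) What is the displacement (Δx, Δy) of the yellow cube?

(-0.3, 1.6)

The yellow cube was at about (13.6, 5.4) and moved to about (13.3, 7.0).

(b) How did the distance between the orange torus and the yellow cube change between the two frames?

-1.4

Before: roughly 9.2 units apart; after: 7.8. That's 1.4 units closer together.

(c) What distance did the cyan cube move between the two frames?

1.8

The cyan cube was near (12.0, 6.4) before and (13.6, 5.5) after, so it travelled √(1.6² + 0.9²) ≈ 1.8 units.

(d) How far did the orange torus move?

2.0

The orange torus moved from about (4.5, 3.8) to (5.6, 5.5), a distance of √(1.1² + 1.7²) ≈ 2.0.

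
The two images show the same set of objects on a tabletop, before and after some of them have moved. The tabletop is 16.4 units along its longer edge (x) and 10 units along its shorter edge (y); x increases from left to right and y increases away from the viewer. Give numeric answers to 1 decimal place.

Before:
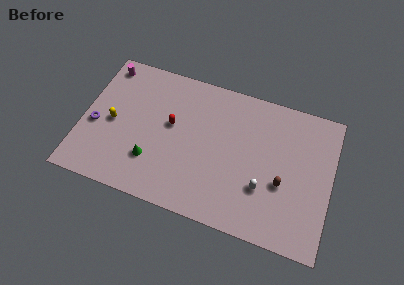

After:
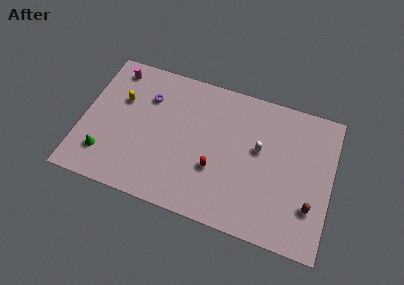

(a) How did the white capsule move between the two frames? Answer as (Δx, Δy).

(-0.5, 2.6)

From the two frames, the white capsule sits at roughly (12.1, 3.2) before and (11.6, 5.8) after.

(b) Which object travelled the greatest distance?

the purple torus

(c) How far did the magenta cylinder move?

0.6

The magenta cylinder was near (1.1, 8.7) before and (1.7, 8.6) after, so it travelled √(0.6² + 0.1²) ≈ 0.6 units.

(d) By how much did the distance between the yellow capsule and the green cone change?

+0.9

The distance was about 3.4 in the first image and 4.3 in the second, so they moved 0.9 units further apart.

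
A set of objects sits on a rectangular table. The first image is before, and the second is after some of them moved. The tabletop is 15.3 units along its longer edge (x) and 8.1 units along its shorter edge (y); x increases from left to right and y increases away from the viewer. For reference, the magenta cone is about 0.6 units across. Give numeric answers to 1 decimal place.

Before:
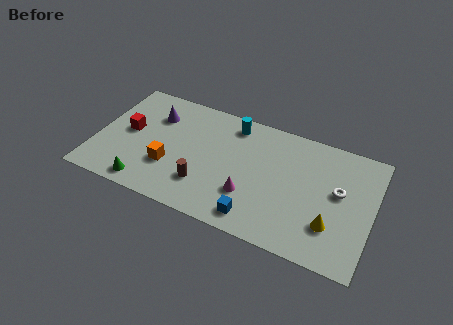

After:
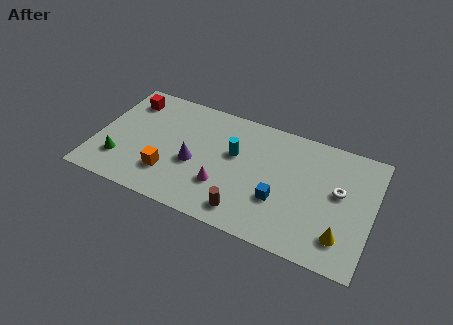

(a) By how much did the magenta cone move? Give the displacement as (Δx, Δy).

(-1.5, 0.0)

From the two frames, the magenta cone sits at roughly (8.7, 2.5) before and (7.2, 2.5) after.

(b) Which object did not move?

the white torus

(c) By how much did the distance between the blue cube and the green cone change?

+2.7

Before: roughly 6.1 units apart; after: 8.8. That's 2.7 units further apart.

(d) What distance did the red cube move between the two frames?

2.2

From (1.7, 4.3) to (1.4, 6.5), the red cube covered √(0.3² + 2.2²) ≈ 2.2 units.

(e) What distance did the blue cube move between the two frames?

1.9

The blue cube was near (9.2, 1.2) before and (10.3, 2.8) after, so it travelled √(1.1² + 1.6²) ≈ 1.9 units.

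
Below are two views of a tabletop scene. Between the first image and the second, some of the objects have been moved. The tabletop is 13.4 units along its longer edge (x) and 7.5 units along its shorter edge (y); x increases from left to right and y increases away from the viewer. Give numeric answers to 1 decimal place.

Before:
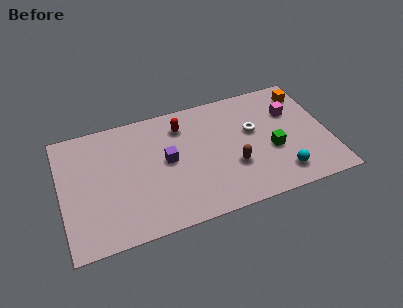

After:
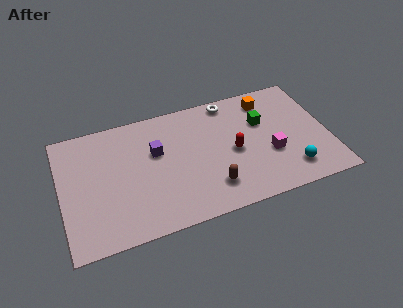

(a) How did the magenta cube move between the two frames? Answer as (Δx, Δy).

(-1.3, -2.3)

The magenta cube started near (11.7, 5.1) and ended near (10.4, 2.8).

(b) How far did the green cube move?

1.9

The green cube moved from about (10.5, 3.0) to (10.2, 4.9), a distance of √(0.3² + 1.9²) ≈ 1.9.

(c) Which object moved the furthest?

the red capsule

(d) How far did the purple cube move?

0.9

The purple cube was near (5.3, 4.0) before and (4.8, 4.7) after, so it travelled √(0.5² + 0.7²) ≈ 0.9 units.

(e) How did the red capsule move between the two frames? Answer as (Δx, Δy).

(2.4, -2.4)

The red capsule was at about (6.2, 5.9) and moved to about (8.6, 3.5).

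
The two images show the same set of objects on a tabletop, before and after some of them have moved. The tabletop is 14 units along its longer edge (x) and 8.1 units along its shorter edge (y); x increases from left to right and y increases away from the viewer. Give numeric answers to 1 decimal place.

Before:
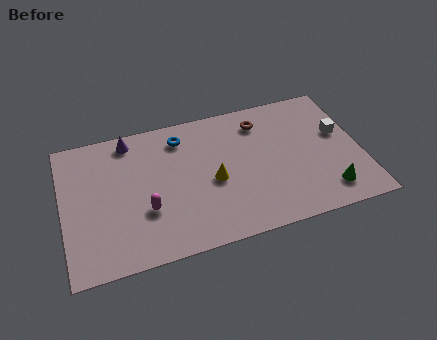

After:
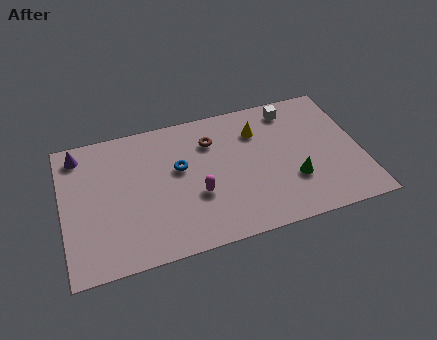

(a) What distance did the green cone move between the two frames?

1.9

From (12.2, 1.5) to (10.7, 2.6), the green cone covered √(1.5² + 1.1²) ≈ 1.9 units.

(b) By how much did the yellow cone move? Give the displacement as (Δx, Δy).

(2.3, 2.4)

The yellow cone started near (7.0, 3.6) and ended near (9.3, 6.0).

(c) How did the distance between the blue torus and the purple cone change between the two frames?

+2.6

The distance was about 2.5 in the first image and 5.1 in the second, so they moved 2.6 units further apart.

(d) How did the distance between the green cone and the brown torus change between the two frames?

-0.7

They were about 5.7 units apart before and 5.0 after — 0.7 units closer together.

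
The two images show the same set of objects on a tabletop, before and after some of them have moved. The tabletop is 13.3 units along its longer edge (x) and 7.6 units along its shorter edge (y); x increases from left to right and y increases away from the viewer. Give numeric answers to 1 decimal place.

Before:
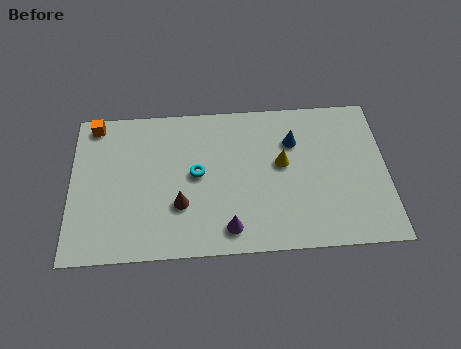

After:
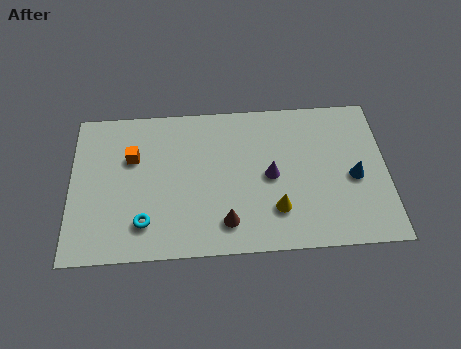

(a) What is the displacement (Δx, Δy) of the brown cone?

(1.9, -1.0)

The brown cone started near (4.6, 2.5) and ended near (6.5, 1.5).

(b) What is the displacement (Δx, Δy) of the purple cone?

(1.8, 2.5)

From the two frames, the purple cone sits at roughly (6.6, 1.2) before and (8.4, 3.7) after.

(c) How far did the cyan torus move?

3.2

From (5.3, 4.0) to (3.1, 1.7), the cyan torus covered √(2.2² + 2.3²) ≈ 3.2 units.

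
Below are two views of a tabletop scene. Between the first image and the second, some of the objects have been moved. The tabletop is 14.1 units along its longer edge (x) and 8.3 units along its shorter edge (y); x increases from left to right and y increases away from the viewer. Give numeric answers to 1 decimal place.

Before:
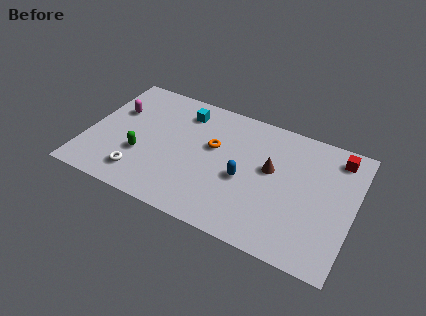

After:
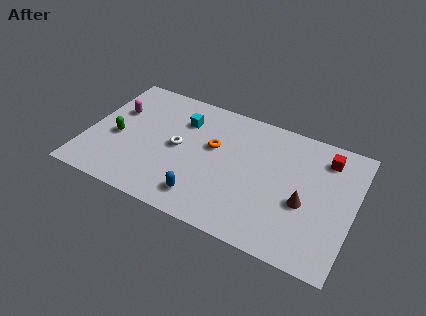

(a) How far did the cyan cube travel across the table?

0.6

From (4.8, 6.7) to (4.8, 6.1), the cyan cube covered √(0.0² + 0.6²) ≈ 0.6 units.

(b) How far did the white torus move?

3.1

The white torus moved from about (3.1, 1.6) to (4.8, 4.2), a distance of √(1.7² + 2.6²) ≈ 3.1.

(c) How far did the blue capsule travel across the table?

2.8

From (8.4, 3.6) to (6.5, 1.5), the blue capsule covered √(1.9² + 2.1²) ≈ 2.8 units.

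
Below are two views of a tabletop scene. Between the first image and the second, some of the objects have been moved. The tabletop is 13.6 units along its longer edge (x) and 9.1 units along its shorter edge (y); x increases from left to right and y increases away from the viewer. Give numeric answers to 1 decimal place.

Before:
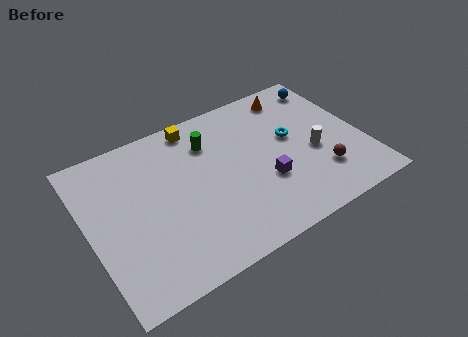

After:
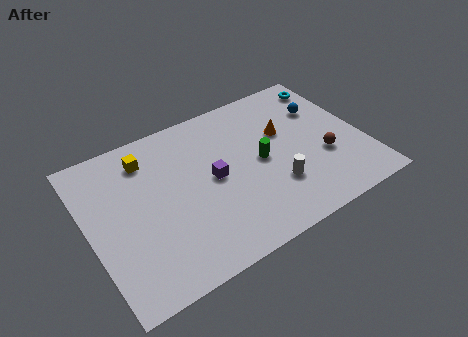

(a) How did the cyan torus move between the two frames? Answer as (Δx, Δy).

(2.5, 2.5)

The cyan torus started near (10.2, 5.2) and ended near (12.7, 7.7).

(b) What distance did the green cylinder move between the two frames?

3.2

The green cylinder moved from about (6.3, 6.8) to (8.5, 4.5), a distance of √(2.2² + 2.3²) ≈ 3.2.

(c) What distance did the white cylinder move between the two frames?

2.5

The white cylinder moved from about (11.1, 3.8) to (8.9, 2.7), a distance of √(2.2² + 1.1²) ≈ 2.5.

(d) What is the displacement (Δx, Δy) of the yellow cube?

(-2.6, -0.8)

The yellow cube started near (5.8, 8.1) and ended near (3.2, 7.3).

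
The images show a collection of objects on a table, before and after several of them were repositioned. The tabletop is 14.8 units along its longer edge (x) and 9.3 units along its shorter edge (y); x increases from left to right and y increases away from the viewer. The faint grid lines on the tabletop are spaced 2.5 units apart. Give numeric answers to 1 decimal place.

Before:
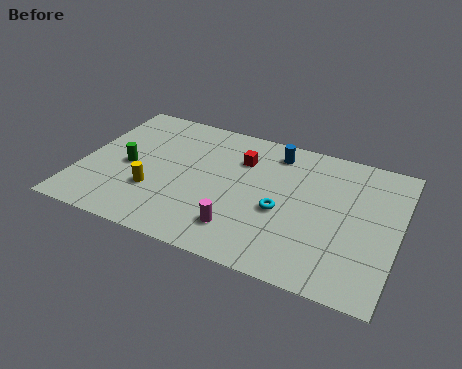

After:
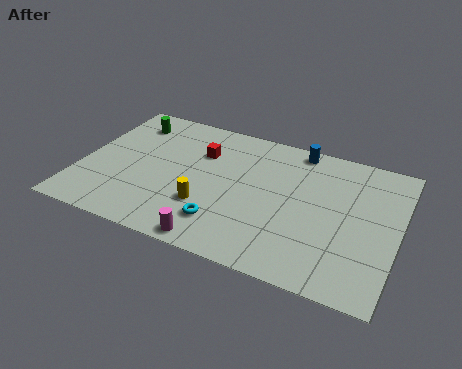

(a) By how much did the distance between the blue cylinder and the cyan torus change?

+2.9

They were about 4.0 units apart before and 6.9 after — 2.9 units further apart.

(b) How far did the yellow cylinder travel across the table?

2.5

The yellow cylinder moved from about (3.6, 3.0) to (6.1, 2.9), a distance of √(2.5² + 0.1²) ≈ 2.5.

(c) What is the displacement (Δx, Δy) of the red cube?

(-1.9, -0.2)

The red cube started near (7.3, 6.7) and ended near (5.4, 6.5).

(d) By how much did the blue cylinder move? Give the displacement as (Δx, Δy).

(1.0, 0.6)

From the two frames, the blue cylinder sits at roughly (8.8, 7.8) before and (9.8, 8.4) after.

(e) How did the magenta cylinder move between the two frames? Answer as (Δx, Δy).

(-1.0, -1.2)

The magenta cylinder started near (7.8, 2.0) and ended near (6.8, 0.8).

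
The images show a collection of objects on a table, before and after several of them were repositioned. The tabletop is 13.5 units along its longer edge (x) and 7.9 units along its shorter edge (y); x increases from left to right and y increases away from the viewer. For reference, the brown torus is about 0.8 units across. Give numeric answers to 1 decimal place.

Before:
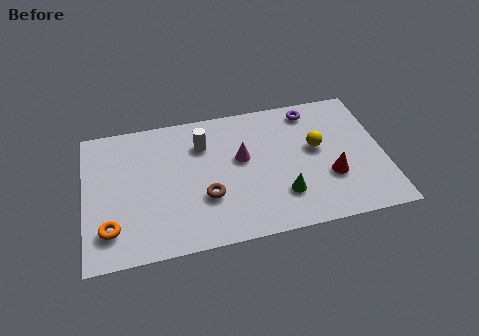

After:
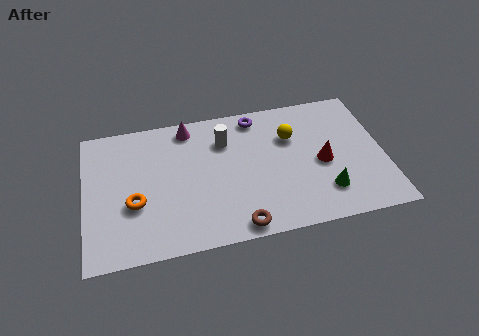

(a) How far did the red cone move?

0.9

The red cone was near (11.0, 2.7) before and (10.7, 3.6) after, so it travelled √(0.3² + 0.9²) ≈ 0.9 units.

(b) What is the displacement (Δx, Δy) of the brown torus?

(1.3, -1.9)

From the two frames, the brown torus sits at roughly (5.4, 2.7) before and (6.7, 0.8) after.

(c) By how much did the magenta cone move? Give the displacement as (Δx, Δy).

(-2.3, 2.3)

The magenta cone was at about (7.1, 4.6) and moved to about (4.8, 6.9).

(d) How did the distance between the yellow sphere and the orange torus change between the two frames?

-2.2

Before: roughly 9.8 units apart; after: 7.6. That's 2.2 units closer together.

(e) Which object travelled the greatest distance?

the magenta cone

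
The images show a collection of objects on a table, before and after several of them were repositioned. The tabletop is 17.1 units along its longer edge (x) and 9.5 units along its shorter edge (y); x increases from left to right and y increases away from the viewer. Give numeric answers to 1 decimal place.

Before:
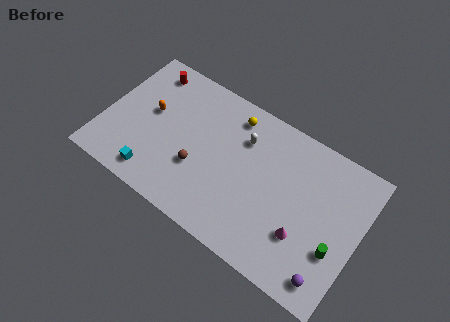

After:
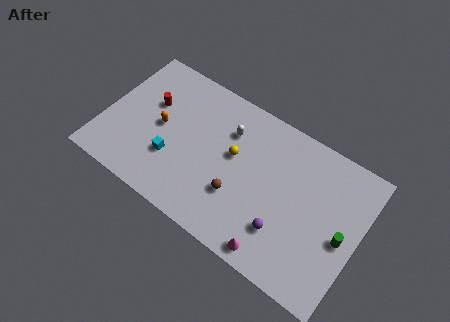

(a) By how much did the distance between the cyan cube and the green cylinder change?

-0.7

They were about 12.1 units apart before and 11.4 after — 0.7 units closer together.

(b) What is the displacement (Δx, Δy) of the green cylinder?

(0.3, 1.0)

From the two frames, the green cylinder sits at roughly (15.8, 3.3) before and (16.1, 4.3) after.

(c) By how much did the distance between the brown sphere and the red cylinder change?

+0.7

They were about 6.4 units apart before and 7.1 after — 0.7 units further apart.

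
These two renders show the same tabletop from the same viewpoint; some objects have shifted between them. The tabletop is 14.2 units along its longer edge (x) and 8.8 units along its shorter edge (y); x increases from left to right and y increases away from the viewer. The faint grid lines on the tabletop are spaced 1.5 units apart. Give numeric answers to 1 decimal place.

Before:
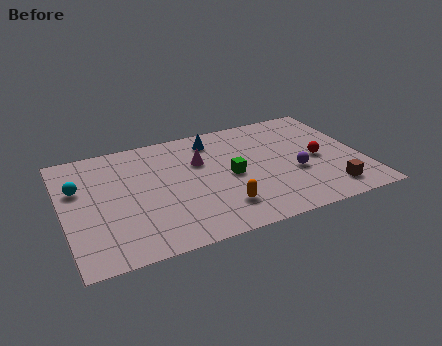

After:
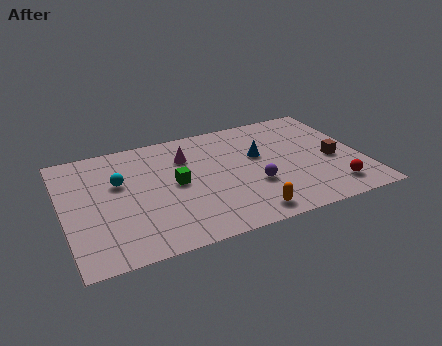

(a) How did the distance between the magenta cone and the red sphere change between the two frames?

+2.3

Before: roughly 5.8 units apart; after: 8.1. That's 2.3 units further apart.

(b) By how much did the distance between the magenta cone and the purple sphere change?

-0.5

The distance was about 4.9 in the first image and 4.4 in the second, so they moved 0.5 units closer together.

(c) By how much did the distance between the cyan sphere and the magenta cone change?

-2.4

They were about 5.8 units apart before and 3.4 after — 2.4 units closer together.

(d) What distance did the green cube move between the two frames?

2.6

The green cube moved from about (7.9, 4.2) to (5.3, 4.5), a distance of √(2.6² + 0.3²) ≈ 2.6.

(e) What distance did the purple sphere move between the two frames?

2.0

From (10.9, 3.4) to (8.9, 3.1), the purple sphere covered √(2.0² + 0.3²) ≈ 2.0 units.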